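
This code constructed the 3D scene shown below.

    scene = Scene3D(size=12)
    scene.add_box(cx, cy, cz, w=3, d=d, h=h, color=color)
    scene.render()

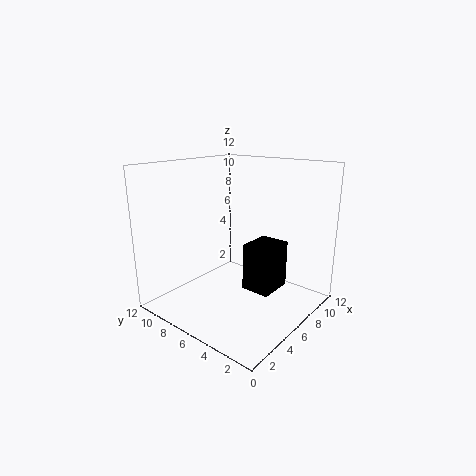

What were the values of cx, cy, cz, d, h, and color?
cx = 6
cy = 3
cz = 1.5
d = 2.5
h = 4
color = 'black'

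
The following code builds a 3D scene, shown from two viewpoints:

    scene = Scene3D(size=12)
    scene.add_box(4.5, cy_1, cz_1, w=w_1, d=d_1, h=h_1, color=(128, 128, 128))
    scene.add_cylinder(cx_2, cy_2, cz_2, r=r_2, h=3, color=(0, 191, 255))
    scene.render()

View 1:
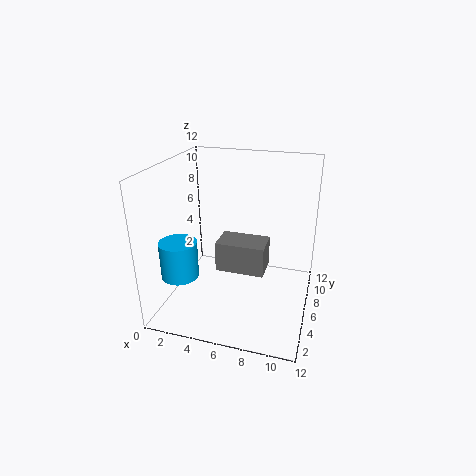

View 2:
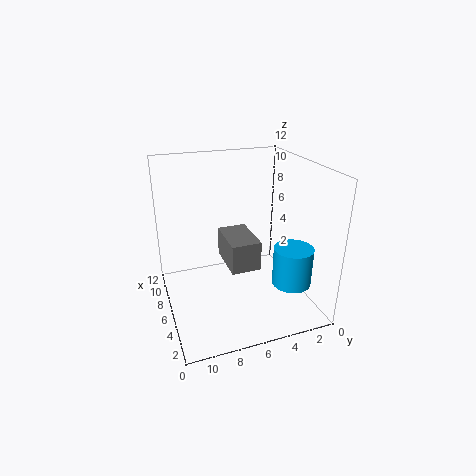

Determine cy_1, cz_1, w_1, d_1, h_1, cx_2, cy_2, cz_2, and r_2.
cy_1 = 4.5, cz_1 = 3.5, w_1 = 4, d_1 = 2.5, h_1 = 2.5, cx_2 = 2, cy_2 = 3, cz_2 = 3.5, r_2 = 1.5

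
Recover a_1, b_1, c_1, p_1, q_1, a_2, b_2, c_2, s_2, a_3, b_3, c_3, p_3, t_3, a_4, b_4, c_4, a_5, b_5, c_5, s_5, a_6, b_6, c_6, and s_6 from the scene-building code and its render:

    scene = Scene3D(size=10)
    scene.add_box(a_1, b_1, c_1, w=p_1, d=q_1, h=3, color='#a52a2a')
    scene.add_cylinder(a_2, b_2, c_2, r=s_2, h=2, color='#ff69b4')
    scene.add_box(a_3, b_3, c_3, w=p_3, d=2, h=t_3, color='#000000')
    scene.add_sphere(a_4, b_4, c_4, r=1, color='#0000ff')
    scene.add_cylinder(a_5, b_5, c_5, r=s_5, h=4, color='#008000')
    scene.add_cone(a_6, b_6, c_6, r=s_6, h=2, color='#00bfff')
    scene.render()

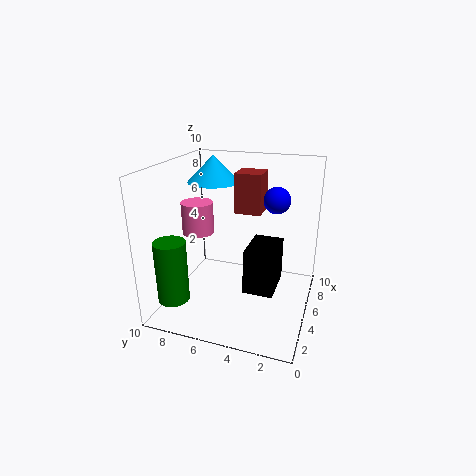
a_1 = 7
b_1 = 4
c_1 = 6
p_1 = 2
q_1 = 2
a_2 = 3
b_2 = 7
c_2 = 6
s_2 = 1
a_3 = 3
b_3 = 2
c_3 = 2
p_3 = 3
t_3 = 3
a_4 = 8
b_4 = 3
c_4 = 7
a_5 = 1
b_5 = 8
c_5 = 2
s_5 = 1
a_6 = 8
b_6 = 8
c_6 = 8
s_6 = 2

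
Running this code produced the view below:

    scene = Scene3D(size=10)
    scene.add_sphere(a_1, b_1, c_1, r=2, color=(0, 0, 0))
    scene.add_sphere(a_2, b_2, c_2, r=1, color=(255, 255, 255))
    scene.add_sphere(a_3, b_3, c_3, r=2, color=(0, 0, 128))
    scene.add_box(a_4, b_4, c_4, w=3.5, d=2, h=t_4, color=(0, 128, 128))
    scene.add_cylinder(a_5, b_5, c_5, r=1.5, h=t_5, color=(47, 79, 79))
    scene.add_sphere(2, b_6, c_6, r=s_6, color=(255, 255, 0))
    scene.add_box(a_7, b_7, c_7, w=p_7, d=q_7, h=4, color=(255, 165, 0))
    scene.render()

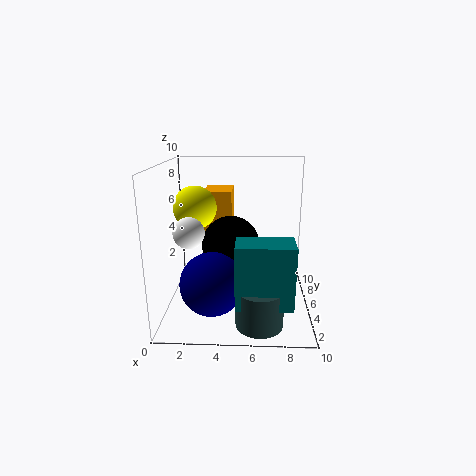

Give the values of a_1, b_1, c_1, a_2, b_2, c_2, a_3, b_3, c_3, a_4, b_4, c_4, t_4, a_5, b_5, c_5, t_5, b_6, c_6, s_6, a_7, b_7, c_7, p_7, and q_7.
a_1 = 4.5
b_1 = 5
c_1 = 4.5
a_2 = 2
b_2 = 3
c_2 = 6
a_3 = 3.5
b_3 = 2
c_3 = 3
a_4 = 5
b_4 = 0.5
c_4 = 2
t_4 = 4
a_5 = 6.5
b_5 = 1.5
c_5 = 0.5
t_5 = 2.5
b_6 = 5.5
c_6 = 7
s_6 = 1.5
a_7 = 2.5
b_7 = 6
c_7 = 4
p_7 = 2
q_7 = 2.5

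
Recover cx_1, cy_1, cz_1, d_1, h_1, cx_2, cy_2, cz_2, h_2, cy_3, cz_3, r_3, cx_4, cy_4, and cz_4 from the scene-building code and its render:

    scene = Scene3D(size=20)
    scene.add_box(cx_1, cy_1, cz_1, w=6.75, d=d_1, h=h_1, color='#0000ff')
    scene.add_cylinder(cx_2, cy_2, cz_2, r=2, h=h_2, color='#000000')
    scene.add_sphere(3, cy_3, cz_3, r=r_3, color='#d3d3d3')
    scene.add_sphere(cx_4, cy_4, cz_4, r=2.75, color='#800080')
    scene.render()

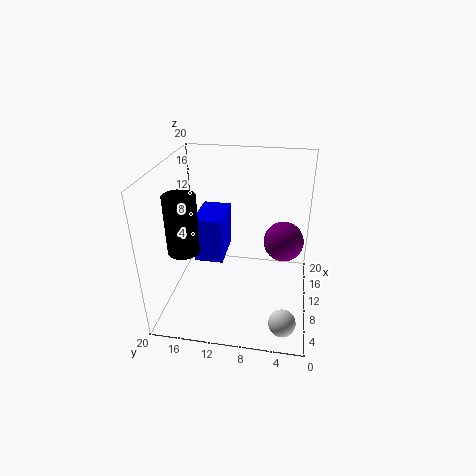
cx_1 = 10.75; cy_1 = 12.5; cz_1 = 5; d_1 = 4.25; h_1 = 6.75; cx_2 = 4.75; cy_2 = 16; cz_2 = 10.5; h_2 = 7.5; cy_3 = 3; cz_3 = 2; r_3 = 1.75; cx_4 = 11; cy_4 = 3.75; cz_4 = 9.5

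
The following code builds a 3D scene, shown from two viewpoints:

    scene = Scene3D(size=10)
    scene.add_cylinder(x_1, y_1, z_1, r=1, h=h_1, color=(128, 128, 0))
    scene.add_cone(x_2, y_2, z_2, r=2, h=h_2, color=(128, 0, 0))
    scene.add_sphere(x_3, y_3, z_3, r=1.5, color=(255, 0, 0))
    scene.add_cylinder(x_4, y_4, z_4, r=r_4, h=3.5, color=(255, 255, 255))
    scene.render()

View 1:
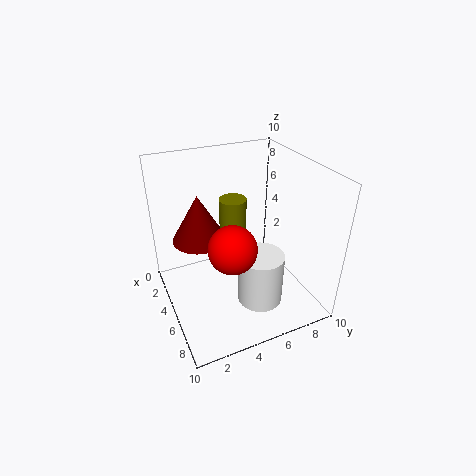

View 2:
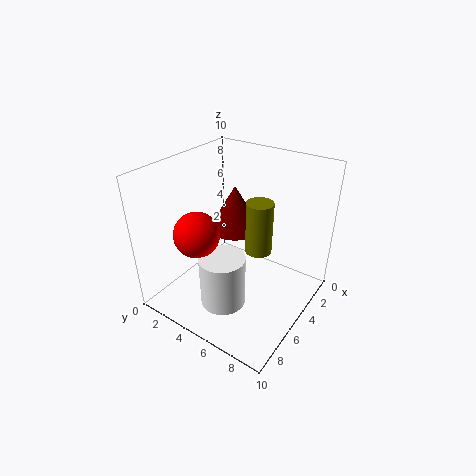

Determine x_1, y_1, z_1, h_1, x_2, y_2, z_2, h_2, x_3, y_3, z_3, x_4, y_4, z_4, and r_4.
x_1 = 3
y_1 = 5.5
z_1 = 3
h_1 = 4
x_2 = 2.5
y_2 = 3
z_2 = 4
h_2 = 3.5
x_3 = 7.5
y_3 = 3.5
z_3 = 6
x_4 = 7.5
y_4 = 5.5
z_4 = 1.5
r_4 = 1.5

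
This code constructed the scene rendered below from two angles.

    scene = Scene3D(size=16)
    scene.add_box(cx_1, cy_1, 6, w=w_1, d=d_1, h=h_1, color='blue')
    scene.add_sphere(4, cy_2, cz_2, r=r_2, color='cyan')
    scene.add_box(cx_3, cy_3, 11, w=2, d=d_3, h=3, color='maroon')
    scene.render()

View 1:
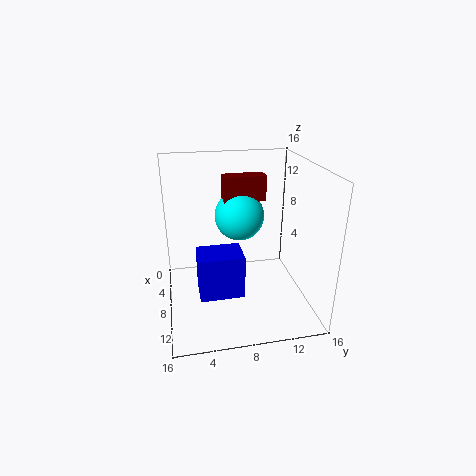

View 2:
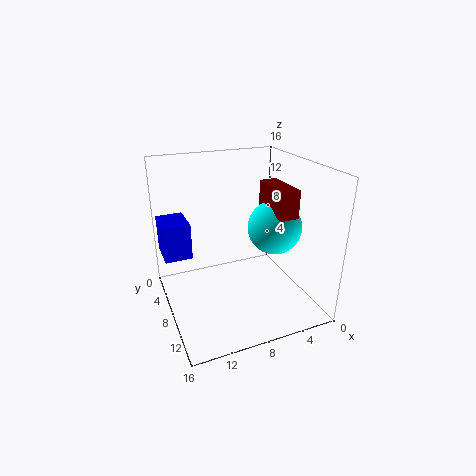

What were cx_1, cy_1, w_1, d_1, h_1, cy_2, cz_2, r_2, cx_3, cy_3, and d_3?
cx_1 = 13
cy_1 = 3
w_1 = 3
d_1 = 4
h_1 = 4
cy_2 = 9
cz_2 = 9
r_2 = 3
cx_3 = 3
cy_3 = 7
d_3 = 5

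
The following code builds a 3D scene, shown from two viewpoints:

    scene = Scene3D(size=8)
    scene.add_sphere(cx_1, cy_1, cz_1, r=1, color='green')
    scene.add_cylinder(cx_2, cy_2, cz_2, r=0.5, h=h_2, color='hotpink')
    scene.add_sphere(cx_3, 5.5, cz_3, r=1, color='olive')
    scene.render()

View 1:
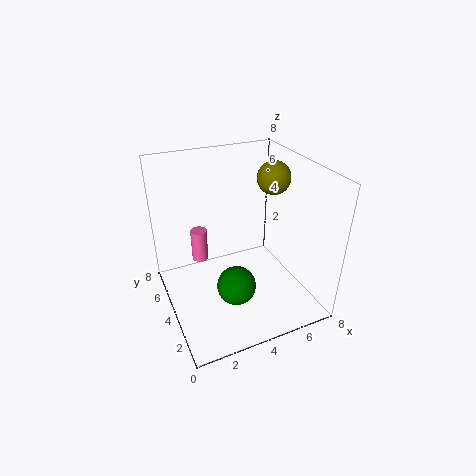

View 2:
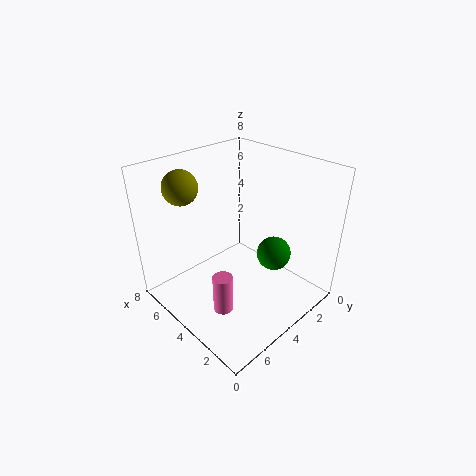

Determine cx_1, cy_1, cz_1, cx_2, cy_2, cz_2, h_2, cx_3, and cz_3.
cx_1 = 3
cy_1 = 2
cz_1 = 2.5
cx_2 = 2.5
cy_2 = 6.5
cz_2 = 1.5
h_2 = 2
cx_3 = 7
cz_3 = 6.5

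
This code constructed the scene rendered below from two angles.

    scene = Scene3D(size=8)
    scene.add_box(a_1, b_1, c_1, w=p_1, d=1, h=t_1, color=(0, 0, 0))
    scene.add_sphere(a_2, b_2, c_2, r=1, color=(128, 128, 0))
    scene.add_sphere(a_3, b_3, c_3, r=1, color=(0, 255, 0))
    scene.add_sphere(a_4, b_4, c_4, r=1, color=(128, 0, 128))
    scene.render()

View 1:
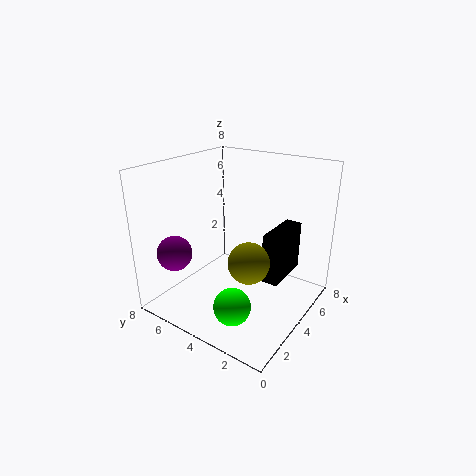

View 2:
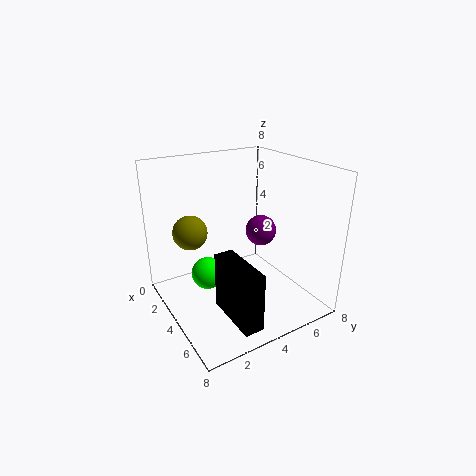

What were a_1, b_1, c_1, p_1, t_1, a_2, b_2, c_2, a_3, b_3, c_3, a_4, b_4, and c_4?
a_1 = 5
b_1 = 2
c_1 = 1
p_1 = 3
t_1 = 3
a_2 = 2
b_2 = 2
c_2 = 4
a_3 = 2
b_3 = 3
c_3 = 1
a_4 = 2
b_4 = 7
c_4 = 3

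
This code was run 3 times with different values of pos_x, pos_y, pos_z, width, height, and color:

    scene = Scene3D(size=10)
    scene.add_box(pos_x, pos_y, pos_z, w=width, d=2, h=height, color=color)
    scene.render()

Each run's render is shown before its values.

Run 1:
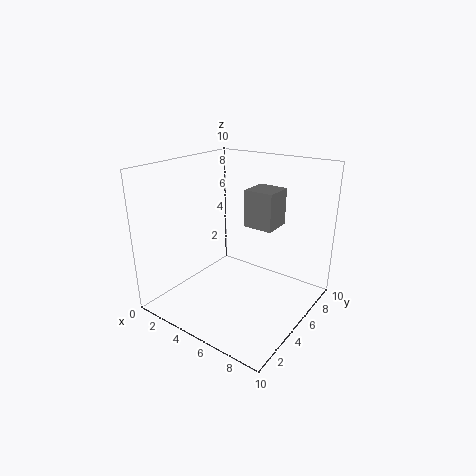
pos_x = 5.5; pos_y = 5; pos_z = 6; width = 2; height = 2.5; color = 'gray'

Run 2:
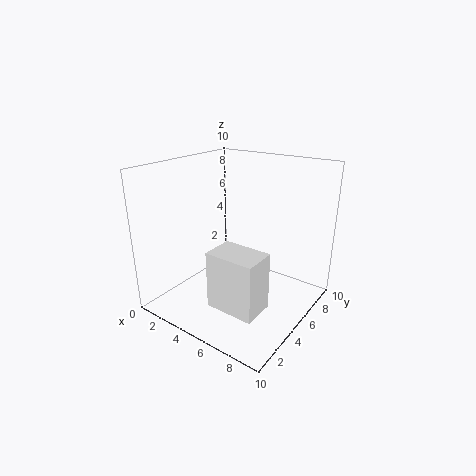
pos_x = 6; pos_y = 0.5; pos_z = 2.5; width = 3; height = 3.5; color = 'white'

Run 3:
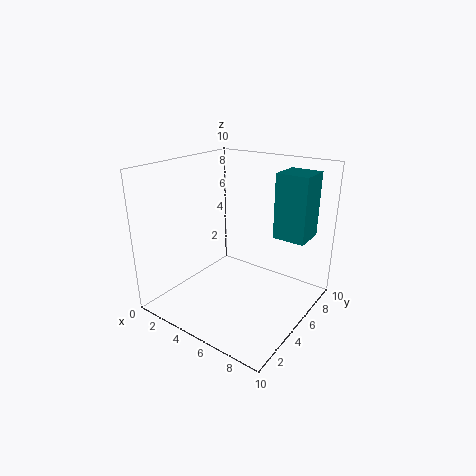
pos_x = 8; pos_y = 4.5; pos_z = 6; width = 2; height = 4; color = 'teal'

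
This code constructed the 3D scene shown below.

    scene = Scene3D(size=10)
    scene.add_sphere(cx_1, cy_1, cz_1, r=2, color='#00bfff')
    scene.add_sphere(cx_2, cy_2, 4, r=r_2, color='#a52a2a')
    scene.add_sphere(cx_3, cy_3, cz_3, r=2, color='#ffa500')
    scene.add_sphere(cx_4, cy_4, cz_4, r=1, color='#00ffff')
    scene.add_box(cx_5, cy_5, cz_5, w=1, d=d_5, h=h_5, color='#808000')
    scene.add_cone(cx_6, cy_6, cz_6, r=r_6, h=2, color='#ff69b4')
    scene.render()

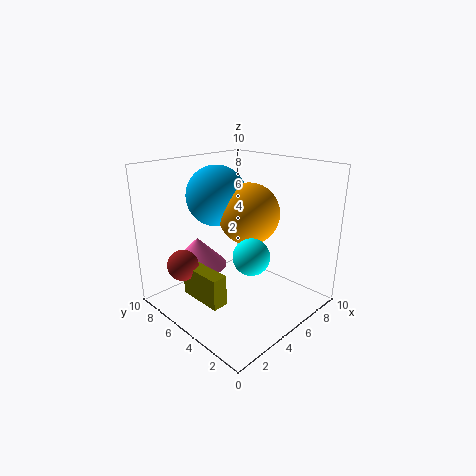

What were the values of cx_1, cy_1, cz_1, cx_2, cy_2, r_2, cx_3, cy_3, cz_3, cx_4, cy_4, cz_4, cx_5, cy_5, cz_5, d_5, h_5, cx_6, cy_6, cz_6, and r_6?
cx_1 = 4
cy_1 = 6
cz_1 = 8
cx_2 = 1
cy_2 = 6
r_2 = 1
cx_3 = 5
cy_3 = 4
cz_3 = 7
cx_4 = 2
cy_4 = 1
cz_4 = 6
cx_5 = 1
cy_5 = 3
cz_5 = 2
d_5 = 3
h_5 = 2
cx_6 = 3
cy_6 = 7
cz_6 = 3
r_6 = 2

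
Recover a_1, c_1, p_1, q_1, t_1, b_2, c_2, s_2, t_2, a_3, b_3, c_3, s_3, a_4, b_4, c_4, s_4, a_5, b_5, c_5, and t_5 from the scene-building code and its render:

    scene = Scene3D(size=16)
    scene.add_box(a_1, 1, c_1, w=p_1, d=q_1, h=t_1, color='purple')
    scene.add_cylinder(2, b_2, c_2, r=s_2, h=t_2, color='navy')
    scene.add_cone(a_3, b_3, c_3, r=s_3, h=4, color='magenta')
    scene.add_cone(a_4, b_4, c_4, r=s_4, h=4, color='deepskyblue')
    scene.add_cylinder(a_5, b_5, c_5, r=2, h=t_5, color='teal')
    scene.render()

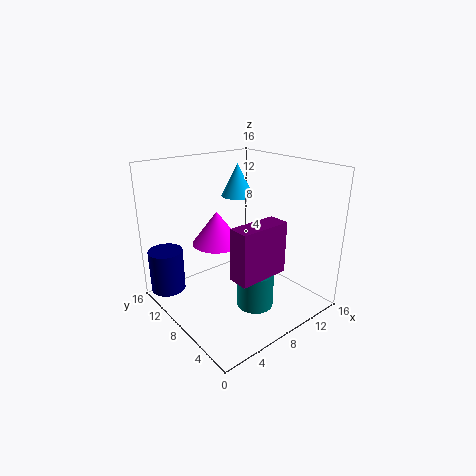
a_1 = 3, c_1 = 7, p_1 = 5, q_1 = 2, t_1 = 5, b_2 = 14, c_2 = 1, s_2 = 2, t_2 = 5, a_3 = 8, b_3 = 12, c_3 = 6, s_3 = 3, a_4 = 12, b_4 = 13, c_4 = 11, s_4 = 2, a_5 = 8, b_5 = 5, c_5 = 1, t_5 = 4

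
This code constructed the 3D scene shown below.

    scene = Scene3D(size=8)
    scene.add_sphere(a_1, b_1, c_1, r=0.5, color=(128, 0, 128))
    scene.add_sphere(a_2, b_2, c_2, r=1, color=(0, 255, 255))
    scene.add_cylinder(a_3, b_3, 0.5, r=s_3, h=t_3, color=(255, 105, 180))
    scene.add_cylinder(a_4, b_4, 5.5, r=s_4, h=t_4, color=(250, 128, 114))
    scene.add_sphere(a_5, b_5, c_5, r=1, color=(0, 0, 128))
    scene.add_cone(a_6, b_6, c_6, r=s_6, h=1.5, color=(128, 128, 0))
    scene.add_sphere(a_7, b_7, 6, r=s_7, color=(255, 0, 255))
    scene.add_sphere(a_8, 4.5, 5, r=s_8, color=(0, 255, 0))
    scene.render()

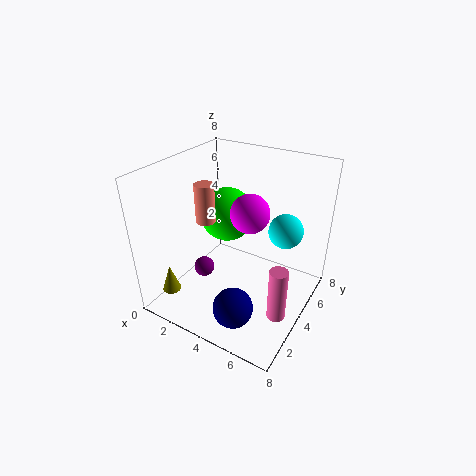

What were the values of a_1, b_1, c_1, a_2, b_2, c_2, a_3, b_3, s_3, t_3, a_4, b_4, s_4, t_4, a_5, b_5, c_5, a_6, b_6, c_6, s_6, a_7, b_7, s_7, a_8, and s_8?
a_1 = 3.5; b_1 = 1.5; c_1 = 3.5; a_2 = 6; b_2 = 6; c_2 = 4; a_3 = 7; b_3 = 3; s_3 = 0.5; t_3 = 3; a_4 = 3; b_4 = 2.5; s_4 = 0.5; t_4 = 2; a_5 = 5.5; b_5 = 1; c_5 = 2; a_6 = 1.5; b_6 = 1; c_6 = 1.5; s_6 = 0.5; a_7 = 5; b_7 = 3.5; s_7 = 1; a_8 = 3; s_8 = 1.5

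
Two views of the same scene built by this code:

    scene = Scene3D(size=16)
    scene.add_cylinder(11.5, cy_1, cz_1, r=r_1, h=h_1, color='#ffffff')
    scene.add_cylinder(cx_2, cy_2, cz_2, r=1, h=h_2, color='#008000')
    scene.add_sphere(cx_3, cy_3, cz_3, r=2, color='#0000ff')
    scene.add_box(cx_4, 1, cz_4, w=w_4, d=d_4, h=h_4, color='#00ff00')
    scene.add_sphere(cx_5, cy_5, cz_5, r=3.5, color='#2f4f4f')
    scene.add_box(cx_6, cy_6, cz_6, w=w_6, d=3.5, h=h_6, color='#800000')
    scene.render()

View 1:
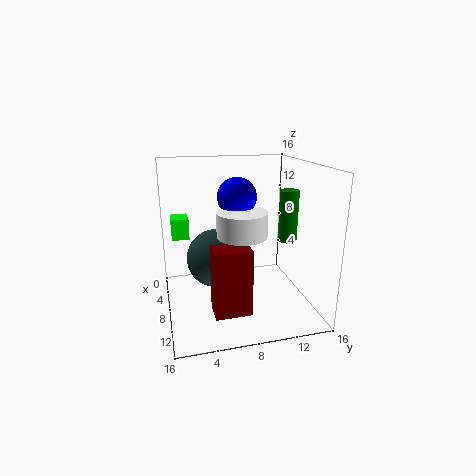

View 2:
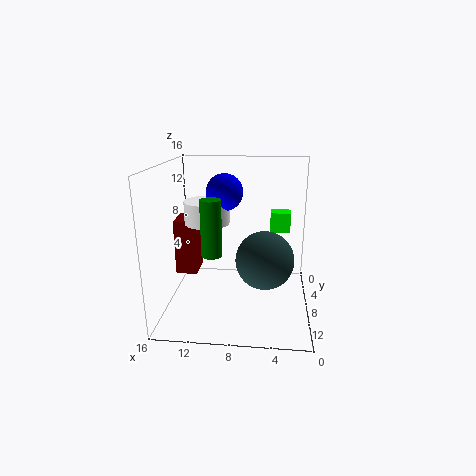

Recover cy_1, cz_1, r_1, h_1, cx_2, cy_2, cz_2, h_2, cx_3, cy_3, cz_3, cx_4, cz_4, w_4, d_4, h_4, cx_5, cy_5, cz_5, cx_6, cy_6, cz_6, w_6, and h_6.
cy_1 = 7.5
cz_1 = 9.5
r_1 = 2.5
h_1 = 2.5
cx_2 = 10
cy_2 = 13
cz_2 = 8
h_2 = 5.5
cx_3 = 9.5
cy_3 = 7.5
cz_3 = 13
cx_4 = 2
cz_4 = 7
w_4 = 2.5
d_4 = 2
h_4 = 2.5
cx_5 = 5
cy_5 = 6
cz_5 = 4.5
cx_6 = 13
cy_6 = 4
cz_6 = 3
w_6 = 2.5
h_6 = 6.5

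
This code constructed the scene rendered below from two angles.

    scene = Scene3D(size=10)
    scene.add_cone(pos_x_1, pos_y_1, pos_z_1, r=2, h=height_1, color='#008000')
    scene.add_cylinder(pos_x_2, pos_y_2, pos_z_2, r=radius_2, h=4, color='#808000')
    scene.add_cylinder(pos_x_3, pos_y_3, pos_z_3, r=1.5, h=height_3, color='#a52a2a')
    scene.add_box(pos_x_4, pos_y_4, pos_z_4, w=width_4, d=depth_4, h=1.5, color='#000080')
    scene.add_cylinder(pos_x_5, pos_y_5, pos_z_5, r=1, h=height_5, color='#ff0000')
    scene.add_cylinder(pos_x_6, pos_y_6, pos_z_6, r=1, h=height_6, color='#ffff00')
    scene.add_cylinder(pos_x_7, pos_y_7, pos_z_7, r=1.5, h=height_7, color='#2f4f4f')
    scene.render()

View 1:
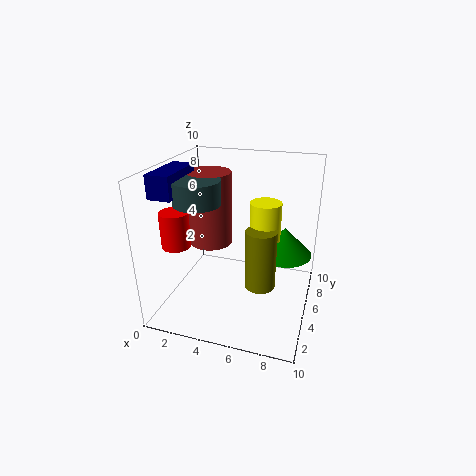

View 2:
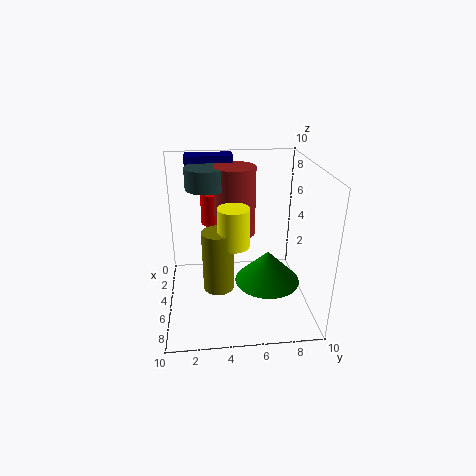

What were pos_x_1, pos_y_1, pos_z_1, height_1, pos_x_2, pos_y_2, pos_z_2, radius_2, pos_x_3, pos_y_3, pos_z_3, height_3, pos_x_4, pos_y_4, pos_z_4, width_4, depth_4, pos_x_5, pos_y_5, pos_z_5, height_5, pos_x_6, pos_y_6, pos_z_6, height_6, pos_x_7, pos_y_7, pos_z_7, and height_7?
pos_x_1 = 8
pos_y_1 = 6.5
pos_z_1 = 3.5
height_1 = 2
pos_x_2 = 7
pos_y_2 = 3.5
pos_z_2 = 2.5
radius_2 = 1
pos_x_3 = 3
pos_y_3 = 5
pos_z_3 = 4.5
height_3 = 5
pos_x_4 = 0.5
pos_y_4 = 1.5
pos_z_4 = 8.5
width_4 = 1.5
depth_4 = 3.5
pos_x_5 = 1
pos_y_5 = 3.5
pos_z_5 = 4.5
height_5 = 2.5
pos_x_6 = 7
pos_y_6 = 4.5
pos_z_6 = 5.5
height_6 = 2.5
pos_x_7 = 3
pos_y_7 = 3
pos_z_7 = 8
height_7 = 1.5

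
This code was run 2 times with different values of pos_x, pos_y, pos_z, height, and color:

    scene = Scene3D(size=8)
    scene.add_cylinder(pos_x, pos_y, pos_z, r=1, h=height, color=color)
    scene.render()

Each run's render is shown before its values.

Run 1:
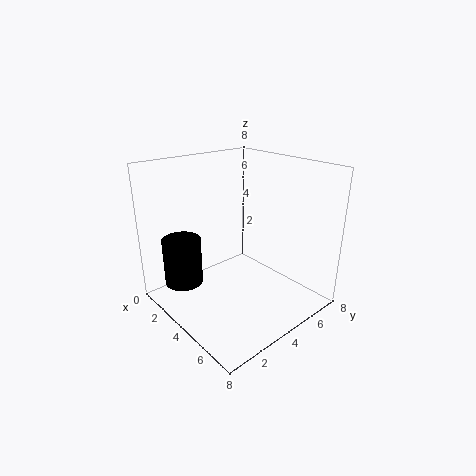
pos_x = 3
pos_y = 1
pos_z = 2
height = 2.5
color = 'black'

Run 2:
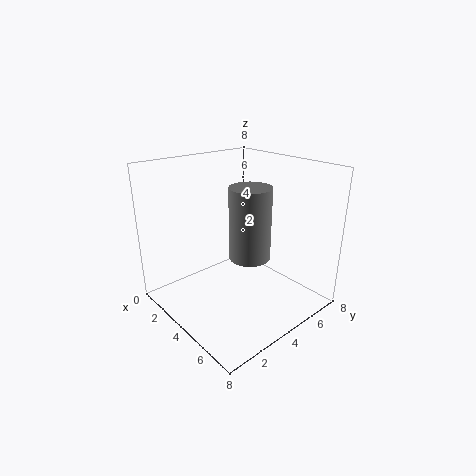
pos_x = 6
pos_y = 3
pos_z = 4
height = 3.5
color = 'gray'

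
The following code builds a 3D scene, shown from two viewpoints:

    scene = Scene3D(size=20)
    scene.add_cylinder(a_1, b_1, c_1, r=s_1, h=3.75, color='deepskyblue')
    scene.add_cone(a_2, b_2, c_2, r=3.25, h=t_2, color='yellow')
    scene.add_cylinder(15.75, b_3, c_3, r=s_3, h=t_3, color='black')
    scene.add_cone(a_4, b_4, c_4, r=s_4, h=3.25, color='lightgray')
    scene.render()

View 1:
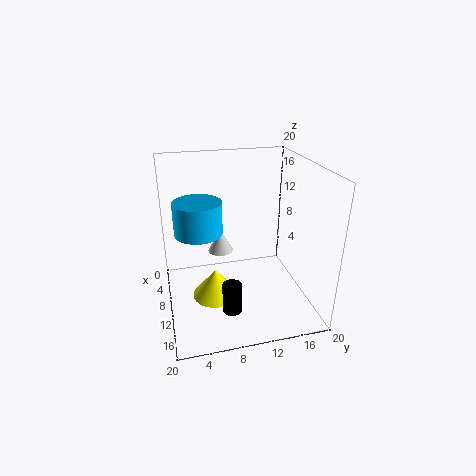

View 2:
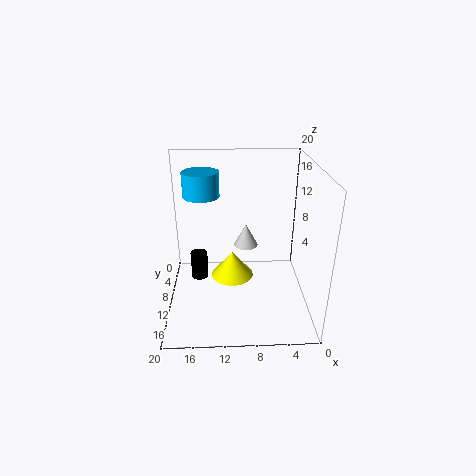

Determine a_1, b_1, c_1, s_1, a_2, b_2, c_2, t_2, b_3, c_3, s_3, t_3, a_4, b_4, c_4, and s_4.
a_1 = 15.25, b_1 = 4, c_1 = 14, s_1 = 2.75, a_2 = 10.75, b_2 = 6.5, c_2 = 1.75, t_2 = 4, b_3 = 7.75, c_3 = 2.5, s_3 = 1.25, t_3 = 4, a_4 = 8.75, b_4 = 7.75, c_4 = 7.75, s_4 = 1.75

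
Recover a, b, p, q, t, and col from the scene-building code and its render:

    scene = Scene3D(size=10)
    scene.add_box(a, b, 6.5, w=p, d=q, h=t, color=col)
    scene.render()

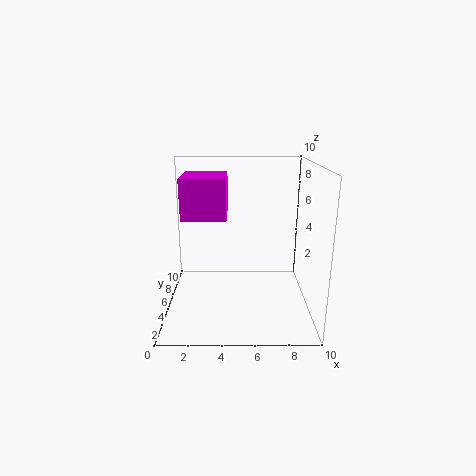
a = 1.25
b = 4
p = 3
q = 3.5
t = 2.75
col = 'magenta'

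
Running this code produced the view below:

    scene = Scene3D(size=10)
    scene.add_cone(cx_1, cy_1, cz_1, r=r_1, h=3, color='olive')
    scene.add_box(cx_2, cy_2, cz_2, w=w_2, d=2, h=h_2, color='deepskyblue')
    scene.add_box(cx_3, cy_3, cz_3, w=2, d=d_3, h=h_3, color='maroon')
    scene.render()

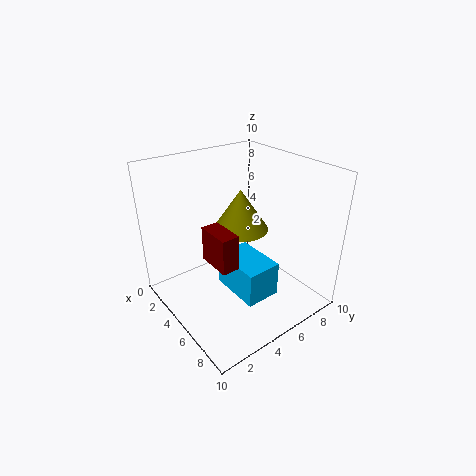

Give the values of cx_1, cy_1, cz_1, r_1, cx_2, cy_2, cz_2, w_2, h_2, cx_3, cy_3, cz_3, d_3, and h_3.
cx_1 = 4, cy_1 = 6, cz_1 = 5, r_1 = 2, cx_2 = 7, cy_2 = 2, cz_2 = 4, w_2 = 3, h_2 = 2, cx_3 = 7, cy_3 = 1, cz_3 = 6, d_3 = 1, h_3 = 2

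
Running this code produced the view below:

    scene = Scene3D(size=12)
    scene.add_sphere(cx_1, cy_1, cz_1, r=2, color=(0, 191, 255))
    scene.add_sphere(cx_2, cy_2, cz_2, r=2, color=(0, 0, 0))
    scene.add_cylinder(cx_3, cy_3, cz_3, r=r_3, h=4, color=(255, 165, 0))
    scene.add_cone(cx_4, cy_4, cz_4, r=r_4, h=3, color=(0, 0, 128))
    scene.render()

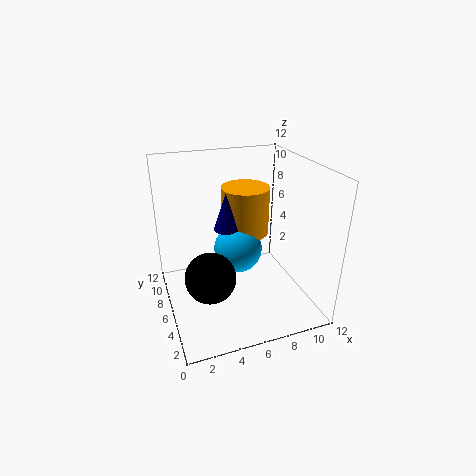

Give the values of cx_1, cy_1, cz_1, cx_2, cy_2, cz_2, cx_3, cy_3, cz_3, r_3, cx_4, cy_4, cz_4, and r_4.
cx_1 = 6; cy_1 = 6; cz_1 = 5; cx_2 = 3; cy_2 = 4; cz_2 = 4; cx_3 = 7; cy_3 = 7; cz_3 = 6; r_3 = 2; cx_4 = 5; cy_4 = 6; cz_4 = 7; r_4 = 1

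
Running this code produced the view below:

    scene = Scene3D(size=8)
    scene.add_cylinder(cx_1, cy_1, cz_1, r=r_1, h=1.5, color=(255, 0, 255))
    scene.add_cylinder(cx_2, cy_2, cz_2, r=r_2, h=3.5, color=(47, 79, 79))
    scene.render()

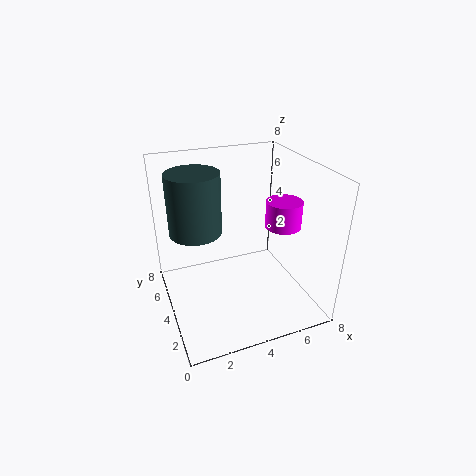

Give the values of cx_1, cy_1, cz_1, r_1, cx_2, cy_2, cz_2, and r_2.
cx_1 = 6.5
cy_1 = 3.5
cz_1 = 4.5
r_1 = 1
cx_2 = 2
cy_2 = 5.5
cz_2 = 4
r_2 = 1.5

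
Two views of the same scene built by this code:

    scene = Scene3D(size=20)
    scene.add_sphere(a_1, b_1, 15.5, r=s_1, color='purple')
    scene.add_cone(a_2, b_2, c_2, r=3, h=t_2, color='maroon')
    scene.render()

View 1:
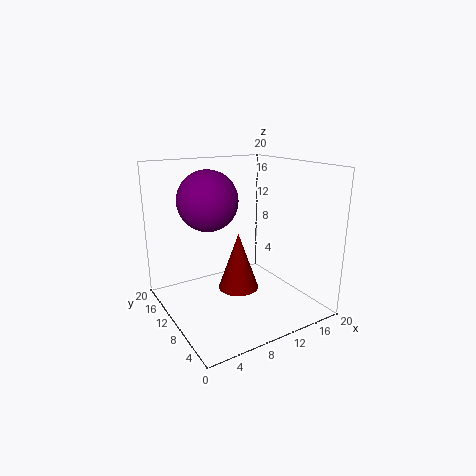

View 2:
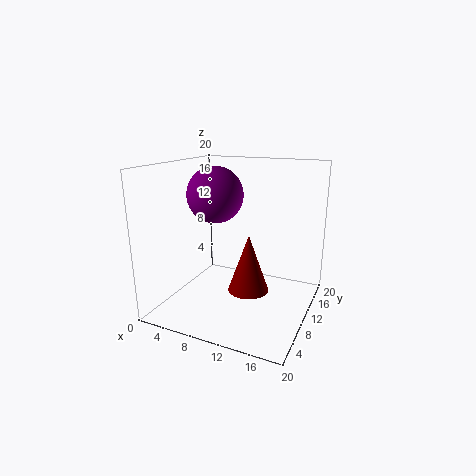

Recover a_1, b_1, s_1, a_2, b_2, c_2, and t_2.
a_1 = 6; b_1 = 11; s_1 = 4; a_2 = 11; b_2 = 11.5; c_2 = 1.5; t_2 = 8.5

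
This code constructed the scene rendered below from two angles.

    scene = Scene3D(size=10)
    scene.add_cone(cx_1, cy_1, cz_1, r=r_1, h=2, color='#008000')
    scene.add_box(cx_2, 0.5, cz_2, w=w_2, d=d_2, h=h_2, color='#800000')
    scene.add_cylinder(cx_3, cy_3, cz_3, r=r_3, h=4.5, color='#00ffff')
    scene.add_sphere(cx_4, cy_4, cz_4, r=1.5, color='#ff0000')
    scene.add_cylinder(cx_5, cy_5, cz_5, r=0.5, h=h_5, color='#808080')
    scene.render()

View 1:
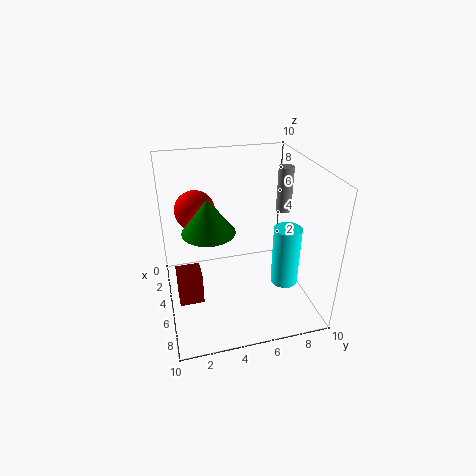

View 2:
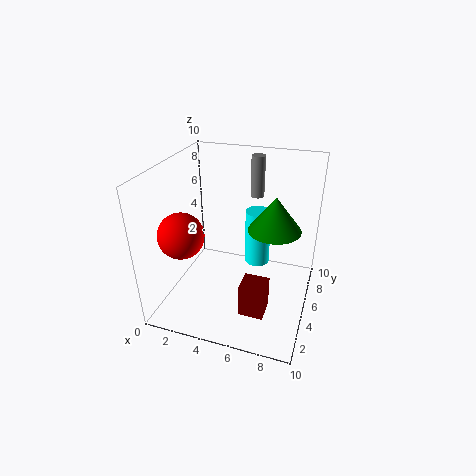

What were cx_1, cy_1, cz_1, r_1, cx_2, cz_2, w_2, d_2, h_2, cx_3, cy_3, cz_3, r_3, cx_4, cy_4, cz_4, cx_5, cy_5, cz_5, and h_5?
cx_1 = 8
cy_1 = 2.5
cz_1 = 7.5
r_1 = 1.5
cx_2 = 6.5
cz_2 = 2.5
w_2 = 1.5
d_2 = 1.5
h_2 = 2
cx_3 = 5.5
cy_3 = 8.5
cz_3 = 1
r_3 = 1
cx_4 = 2
cy_4 = 2.5
cz_4 = 6
cx_5 = 5.5
cy_5 = 8
cz_5 = 7
h_5 = 3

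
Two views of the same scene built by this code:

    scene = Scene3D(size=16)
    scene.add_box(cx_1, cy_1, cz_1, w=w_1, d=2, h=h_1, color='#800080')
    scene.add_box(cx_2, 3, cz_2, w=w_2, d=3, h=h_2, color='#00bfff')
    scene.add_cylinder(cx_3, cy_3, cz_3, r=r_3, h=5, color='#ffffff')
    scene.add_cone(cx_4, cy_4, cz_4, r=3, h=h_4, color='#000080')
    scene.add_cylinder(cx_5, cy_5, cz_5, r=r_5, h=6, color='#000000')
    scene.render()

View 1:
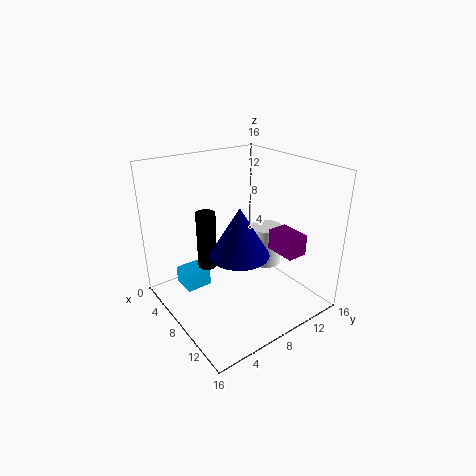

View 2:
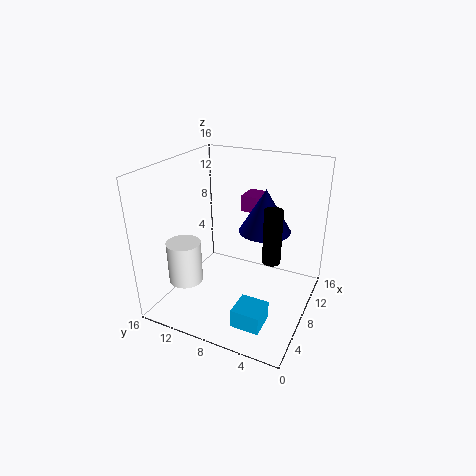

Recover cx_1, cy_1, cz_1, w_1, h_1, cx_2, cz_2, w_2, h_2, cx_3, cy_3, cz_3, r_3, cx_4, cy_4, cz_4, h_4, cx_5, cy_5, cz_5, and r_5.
cx_1 = 13; cy_1 = 8; cz_1 = 9; w_1 = 3; h_1 = 2; cx_2 = 2; cz_2 = 1; w_2 = 3; h_2 = 2; cx_3 = 6; cy_3 = 14; cz_3 = 2; r_3 = 2; cx_4 = 11; cy_4 = 6; cz_4 = 8; h_4 = 5; cx_5 = 8; cy_5 = 4; cz_5 = 6; r_5 = 1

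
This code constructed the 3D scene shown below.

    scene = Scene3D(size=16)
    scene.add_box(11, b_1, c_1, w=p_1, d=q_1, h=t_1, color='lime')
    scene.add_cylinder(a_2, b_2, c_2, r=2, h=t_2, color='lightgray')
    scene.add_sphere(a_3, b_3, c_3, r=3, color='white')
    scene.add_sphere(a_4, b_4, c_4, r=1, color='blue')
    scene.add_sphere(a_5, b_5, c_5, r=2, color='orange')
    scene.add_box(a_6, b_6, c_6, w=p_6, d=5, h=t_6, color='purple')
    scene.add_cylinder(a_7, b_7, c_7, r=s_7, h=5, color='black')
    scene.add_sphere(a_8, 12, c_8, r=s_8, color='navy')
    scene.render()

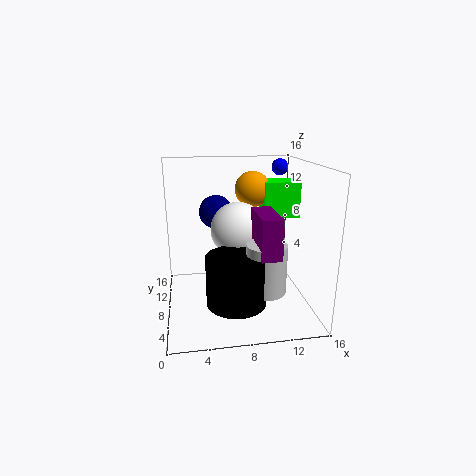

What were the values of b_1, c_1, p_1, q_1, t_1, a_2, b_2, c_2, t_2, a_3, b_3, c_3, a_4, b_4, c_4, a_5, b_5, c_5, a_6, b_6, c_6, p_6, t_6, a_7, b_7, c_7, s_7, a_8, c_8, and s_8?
b_1 = 8; c_1 = 10; p_1 = 4; q_1 = 3; t_1 = 4; a_2 = 10; b_2 = 3; c_2 = 4; t_2 = 5; a_3 = 8; b_3 = 8; c_3 = 9; a_4 = 14; b_4 = 13; c_4 = 15; a_5 = 10; b_5 = 10; c_5 = 13; a_6 = 9; b_6 = 1; c_6 = 8; p_6 = 2; t_6 = 4; a_7 = 7; b_7 = 3; c_7 = 3; s_7 = 3; a_8 = 6; c_8 = 10; s_8 = 2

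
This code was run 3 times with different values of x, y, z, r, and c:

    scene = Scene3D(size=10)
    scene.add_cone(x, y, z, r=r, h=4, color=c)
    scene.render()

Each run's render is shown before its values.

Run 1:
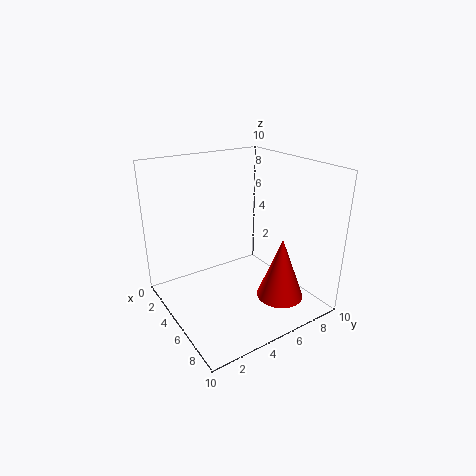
x = 8.5
y = 6
z = 2
r = 1.5
c = 'red'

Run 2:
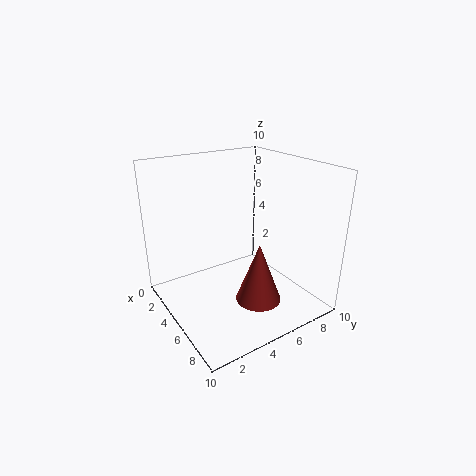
x = 7.5
y = 5
z = 1.5
r = 1.5
c = 'brown'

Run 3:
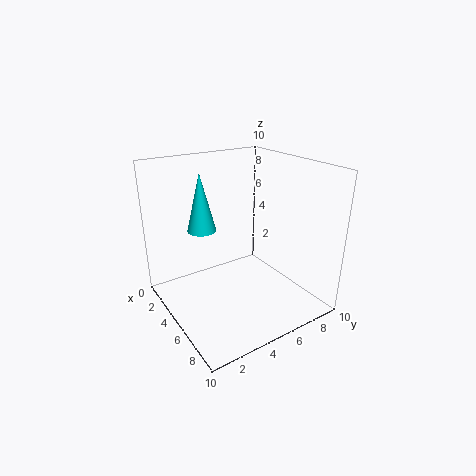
x = 3.5
y = 3
z = 5.5
r = 1
c = 'cyan'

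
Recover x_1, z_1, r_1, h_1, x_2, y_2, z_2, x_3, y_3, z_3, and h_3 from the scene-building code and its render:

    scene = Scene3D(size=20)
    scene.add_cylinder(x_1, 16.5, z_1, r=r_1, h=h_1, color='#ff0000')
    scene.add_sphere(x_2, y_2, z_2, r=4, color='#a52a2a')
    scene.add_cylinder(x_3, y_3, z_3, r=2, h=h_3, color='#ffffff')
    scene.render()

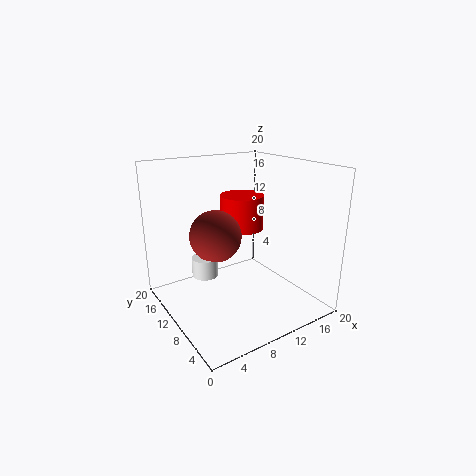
x_1 = 15
z_1 = 8.5
r_1 = 3.5
h_1 = 5.5
x_2 = 9.5
y_2 = 15.5
z_2 = 8.5
x_3 = 7.5
y_3 = 15.5
z_3 = 2.5
h_3 = 3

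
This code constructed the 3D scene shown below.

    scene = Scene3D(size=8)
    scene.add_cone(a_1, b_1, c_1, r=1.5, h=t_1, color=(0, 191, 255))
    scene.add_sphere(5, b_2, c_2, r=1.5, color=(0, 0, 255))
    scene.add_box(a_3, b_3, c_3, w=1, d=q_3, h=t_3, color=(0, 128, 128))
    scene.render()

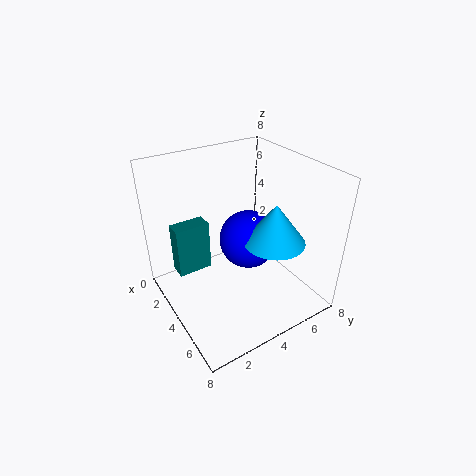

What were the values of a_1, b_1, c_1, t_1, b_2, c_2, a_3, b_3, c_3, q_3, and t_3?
a_1 = 6.5
b_1 = 4.5
c_1 = 5
t_1 = 2
b_2 = 4
c_2 = 4.5
a_3 = 1.5
b_3 = 1
c_3 = 1.5
q_3 = 2
t_3 = 3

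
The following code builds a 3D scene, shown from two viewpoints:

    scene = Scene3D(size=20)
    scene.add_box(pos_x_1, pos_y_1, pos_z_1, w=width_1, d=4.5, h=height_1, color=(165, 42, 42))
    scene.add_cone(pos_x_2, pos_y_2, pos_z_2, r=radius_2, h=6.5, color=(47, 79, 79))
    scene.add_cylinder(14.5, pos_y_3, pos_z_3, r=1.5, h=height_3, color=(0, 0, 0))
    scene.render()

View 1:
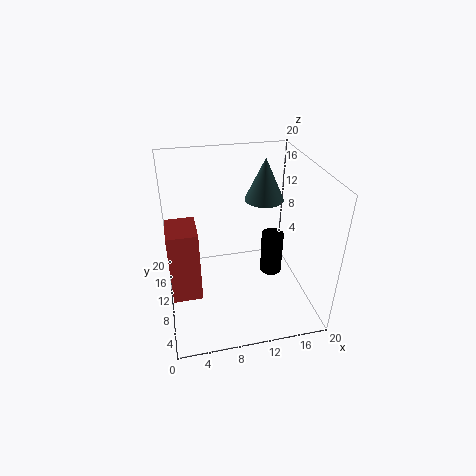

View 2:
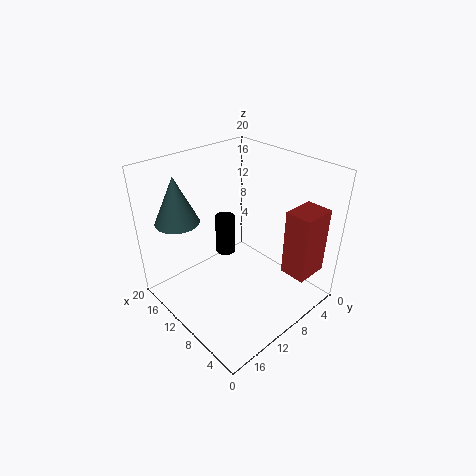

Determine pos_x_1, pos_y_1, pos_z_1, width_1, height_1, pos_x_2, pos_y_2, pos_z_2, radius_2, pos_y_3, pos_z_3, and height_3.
pos_x_1 = 0.5, pos_y_1 = 3, pos_z_1 = 6.5, width_1 = 3.5, height_1 = 9, pos_x_2 = 15.5, pos_y_2 = 16, pos_z_2 = 12.5, radius_2 = 3, pos_y_3 = 8.5, pos_z_3 = 5, height_3 = 6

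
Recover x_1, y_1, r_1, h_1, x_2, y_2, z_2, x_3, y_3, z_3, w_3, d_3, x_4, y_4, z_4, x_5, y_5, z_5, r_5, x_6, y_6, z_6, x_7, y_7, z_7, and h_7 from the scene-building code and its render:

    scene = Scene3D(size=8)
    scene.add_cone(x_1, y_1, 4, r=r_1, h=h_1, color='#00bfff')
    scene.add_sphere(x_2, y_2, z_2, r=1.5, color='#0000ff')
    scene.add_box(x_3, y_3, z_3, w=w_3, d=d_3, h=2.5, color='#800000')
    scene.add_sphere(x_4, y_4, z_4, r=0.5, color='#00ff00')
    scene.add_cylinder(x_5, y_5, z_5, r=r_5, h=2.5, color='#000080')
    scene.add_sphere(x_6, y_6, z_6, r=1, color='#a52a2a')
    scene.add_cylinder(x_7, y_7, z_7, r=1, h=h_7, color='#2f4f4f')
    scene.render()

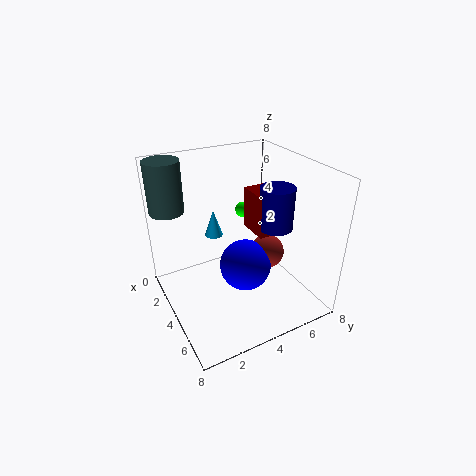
x_1 = 3
y_1 = 3
r_1 = 0.5
h_1 = 1.5
x_2 = 4
y_2 = 4.5
z_2 = 2
x_3 = 2
y_3 = 5.5
z_3 = 3.5
w_3 = 2
d_3 = 2
x_4 = 1
y_4 = 6
z_4 = 4
x_5 = 4
y_5 = 6.5
z_5 = 4
r_5 = 1
x_6 = 4
y_6 = 6
z_6 = 2.5
x_7 = 1
y_7 = 1
z_7 = 5
h_7 = 3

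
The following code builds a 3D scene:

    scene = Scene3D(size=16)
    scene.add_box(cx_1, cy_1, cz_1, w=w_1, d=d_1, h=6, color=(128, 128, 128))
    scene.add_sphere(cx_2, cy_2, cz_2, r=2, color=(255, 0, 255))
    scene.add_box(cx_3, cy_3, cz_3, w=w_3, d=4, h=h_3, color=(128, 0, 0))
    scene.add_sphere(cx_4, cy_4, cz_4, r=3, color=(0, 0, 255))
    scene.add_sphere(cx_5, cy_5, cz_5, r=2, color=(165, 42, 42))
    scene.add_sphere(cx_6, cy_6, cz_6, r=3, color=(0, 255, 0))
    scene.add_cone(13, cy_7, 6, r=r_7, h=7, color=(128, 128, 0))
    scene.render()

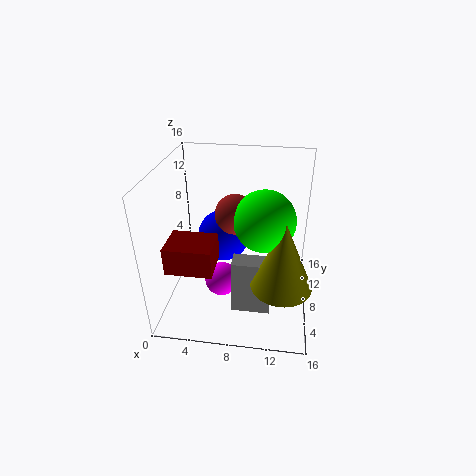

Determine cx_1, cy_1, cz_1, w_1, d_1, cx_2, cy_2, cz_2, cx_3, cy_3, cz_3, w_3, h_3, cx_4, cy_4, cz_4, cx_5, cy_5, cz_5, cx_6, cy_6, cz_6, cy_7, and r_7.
cx_1 = 8
cy_1 = 3
cz_1 = 2
w_1 = 4
d_1 = 2
cx_2 = 6
cy_2 = 8
cz_2 = 2
cx_3 = 1
cy_3 = 3
cz_3 = 6
w_3 = 5
h_3 = 3
cx_4 = 6
cy_4 = 10
cz_4 = 7
cx_5 = 8
cy_5 = 6
cz_5 = 12
cx_6 = 11
cy_6 = 5
cz_6 = 12
cy_7 = 3
r_7 = 3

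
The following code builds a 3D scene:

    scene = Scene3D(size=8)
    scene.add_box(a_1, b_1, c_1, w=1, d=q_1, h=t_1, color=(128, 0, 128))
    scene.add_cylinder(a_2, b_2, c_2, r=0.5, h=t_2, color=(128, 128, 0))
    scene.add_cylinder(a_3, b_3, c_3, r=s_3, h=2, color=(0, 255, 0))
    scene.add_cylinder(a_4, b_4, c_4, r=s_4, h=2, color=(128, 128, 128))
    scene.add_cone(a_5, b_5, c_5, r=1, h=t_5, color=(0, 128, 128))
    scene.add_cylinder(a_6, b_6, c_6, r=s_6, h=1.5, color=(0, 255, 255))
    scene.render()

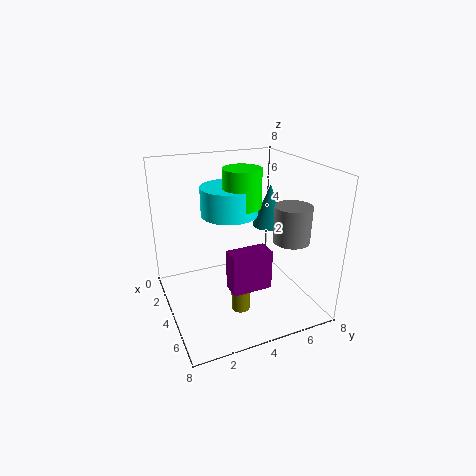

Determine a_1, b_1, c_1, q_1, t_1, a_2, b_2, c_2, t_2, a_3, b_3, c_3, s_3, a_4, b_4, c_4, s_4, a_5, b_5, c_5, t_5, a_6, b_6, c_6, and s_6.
a_1 = 6
b_1 = 2.5
c_1 = 2.5
q_1 = 2
t_1 = 2
a_2 = 5.5
b_2 = 3.5
c_2 = 0.5
t_2 = 1.5
a_3 = 4.5
b_3 = 4
c_3 = 6
s_3 = 1
a_4 = 5.5
b_4 = 6.5
c_4 = 4
s_4 = 1
a_5 = 3
b_5 = 6.5
c_5 = 4
t_5 = 2.5
a_6 = 4
b_6 = 3.5
c_6 = 5.5
s_6 = 1.5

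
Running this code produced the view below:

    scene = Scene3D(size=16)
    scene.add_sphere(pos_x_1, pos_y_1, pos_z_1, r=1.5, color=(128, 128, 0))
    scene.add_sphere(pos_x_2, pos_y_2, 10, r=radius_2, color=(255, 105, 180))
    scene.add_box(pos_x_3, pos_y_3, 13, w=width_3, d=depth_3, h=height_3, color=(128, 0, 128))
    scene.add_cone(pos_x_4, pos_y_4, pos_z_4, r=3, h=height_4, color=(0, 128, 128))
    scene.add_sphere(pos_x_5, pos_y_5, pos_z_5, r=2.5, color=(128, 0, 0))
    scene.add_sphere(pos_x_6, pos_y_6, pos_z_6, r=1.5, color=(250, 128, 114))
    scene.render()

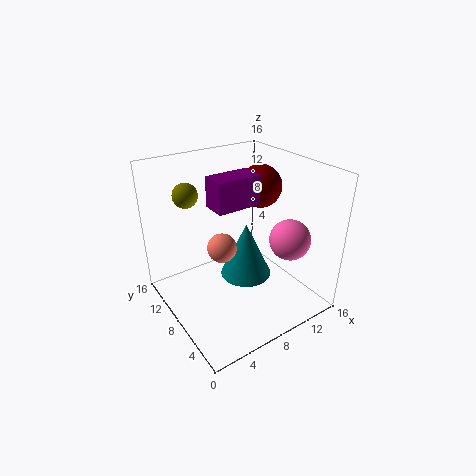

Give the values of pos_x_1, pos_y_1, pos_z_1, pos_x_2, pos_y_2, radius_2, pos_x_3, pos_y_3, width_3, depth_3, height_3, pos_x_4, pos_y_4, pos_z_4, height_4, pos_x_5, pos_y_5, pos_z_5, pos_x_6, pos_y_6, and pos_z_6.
pos_x_1 = 5
pos_y_1 = 14.5
pos_z_1 = 11.5
pos_x_2 = 10
pos_y_2 = 2
radius_2 = 2
pos_x_3 = 4
pos_y_3 = 5
width_3 = 4.5
depth_3 = 2.5
height_3 = 3
pos_x_4 = 9.5
pos_y_4 = 8.5
pos_z_4 = 2.5
height_4 = 6.5
pos_x_5 = 12.5
pos_y_5 = 10
pos_z_5 = 12.5
pos_x_6 = 5
pos_y_6 = 6.5
pos_z_6 = 8.5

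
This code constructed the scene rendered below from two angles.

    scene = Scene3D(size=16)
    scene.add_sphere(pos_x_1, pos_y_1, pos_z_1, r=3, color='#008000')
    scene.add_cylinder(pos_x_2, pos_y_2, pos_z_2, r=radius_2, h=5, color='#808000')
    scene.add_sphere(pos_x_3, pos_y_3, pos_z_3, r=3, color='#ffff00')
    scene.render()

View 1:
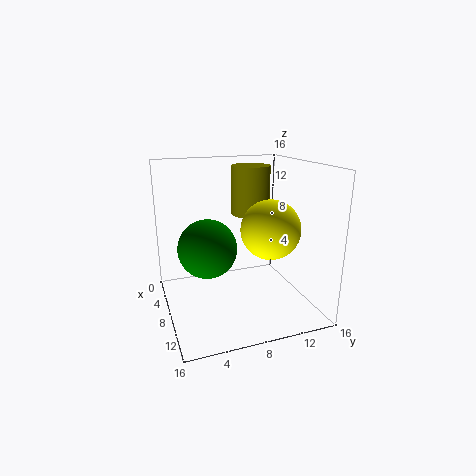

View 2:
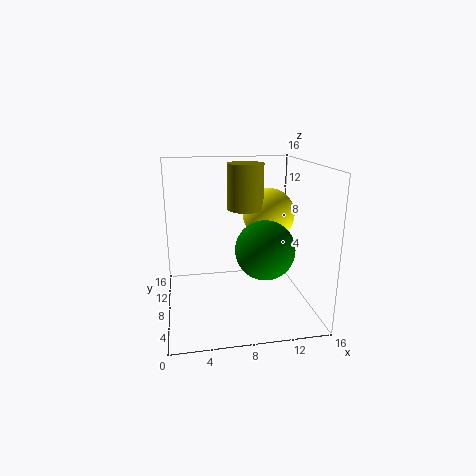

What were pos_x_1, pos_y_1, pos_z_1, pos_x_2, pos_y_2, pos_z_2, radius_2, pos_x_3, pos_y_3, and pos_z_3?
pos_x_1 = 10
pos_y_1 = 4
pos_z_1 = 8
pos_x_2 = 9
pos_y_2 = 9
pos_z_2 = 11
radius_2 = 2
pos_x_3 = 12
pos_y_3 = 10
pos_z_3 = 10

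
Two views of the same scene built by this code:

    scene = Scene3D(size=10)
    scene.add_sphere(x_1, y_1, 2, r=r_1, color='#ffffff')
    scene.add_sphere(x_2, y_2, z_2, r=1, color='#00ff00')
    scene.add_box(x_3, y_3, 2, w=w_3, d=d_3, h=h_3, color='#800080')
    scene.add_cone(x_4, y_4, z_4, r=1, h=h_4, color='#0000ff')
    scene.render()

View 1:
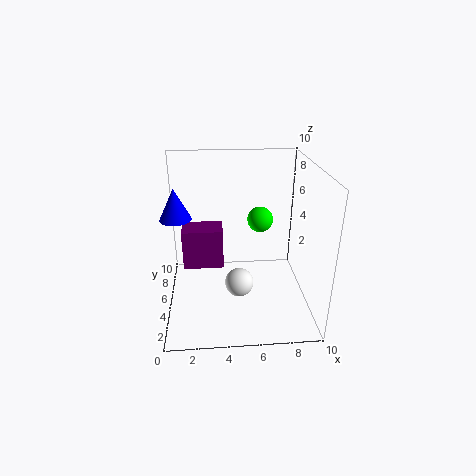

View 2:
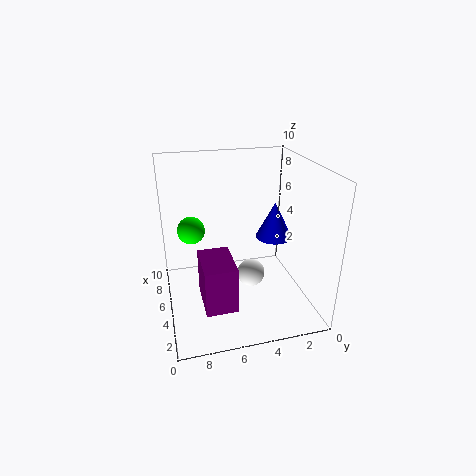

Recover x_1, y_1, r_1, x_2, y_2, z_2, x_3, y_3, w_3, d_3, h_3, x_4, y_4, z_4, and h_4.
x_1 = 5
y_1 = 4
r_1 = 1
x_2 = 7
y_2 = 8
z_2 = 5
x_3 = 1
y_3 = 6
w_3 = 3
d_3 = 2
h_3 = 3
x_4 = 1
y_4 = 4
z_4 = 7
h_4 = 2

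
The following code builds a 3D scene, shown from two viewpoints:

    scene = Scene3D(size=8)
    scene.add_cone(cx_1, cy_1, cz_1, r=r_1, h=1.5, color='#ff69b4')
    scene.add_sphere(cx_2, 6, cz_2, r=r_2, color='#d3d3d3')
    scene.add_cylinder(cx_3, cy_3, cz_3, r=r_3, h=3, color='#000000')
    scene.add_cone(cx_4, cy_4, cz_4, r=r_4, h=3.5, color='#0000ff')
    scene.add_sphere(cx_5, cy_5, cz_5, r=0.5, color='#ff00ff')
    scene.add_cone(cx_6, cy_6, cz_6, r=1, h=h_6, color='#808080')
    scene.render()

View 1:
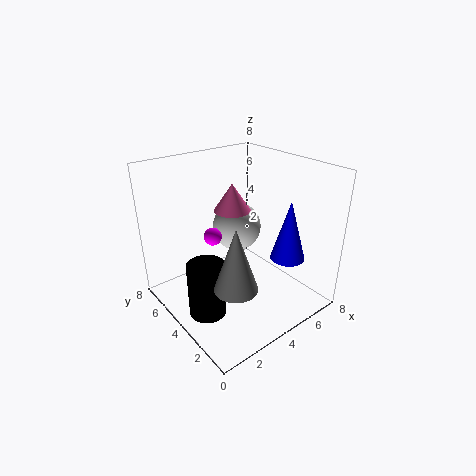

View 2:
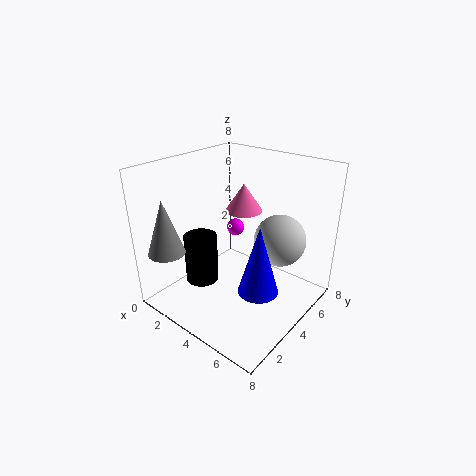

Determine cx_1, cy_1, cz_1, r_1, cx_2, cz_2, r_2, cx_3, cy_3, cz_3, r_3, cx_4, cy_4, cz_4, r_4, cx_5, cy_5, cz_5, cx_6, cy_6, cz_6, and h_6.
cx_1 = 4
cy_1 = 4.5
cz_1 = 5.5
r_1 = 1
cx_2 = 5.5
cz_2 = 3.5
r_2 = 1.5
cx_3 = 1.5
cy_3 = 3.5
cz_3 = 0.5
r_3 = 1
cx_4 = 6.5
cy_4 = 2.5
cz_4 = 2.5
r_4 = 1
cx_5 = 3
cy_5 = 5
cz_5 = 4
cx_6 = 1.5
cy_6 = 1
cz_6 = 3.5
h_6 = 3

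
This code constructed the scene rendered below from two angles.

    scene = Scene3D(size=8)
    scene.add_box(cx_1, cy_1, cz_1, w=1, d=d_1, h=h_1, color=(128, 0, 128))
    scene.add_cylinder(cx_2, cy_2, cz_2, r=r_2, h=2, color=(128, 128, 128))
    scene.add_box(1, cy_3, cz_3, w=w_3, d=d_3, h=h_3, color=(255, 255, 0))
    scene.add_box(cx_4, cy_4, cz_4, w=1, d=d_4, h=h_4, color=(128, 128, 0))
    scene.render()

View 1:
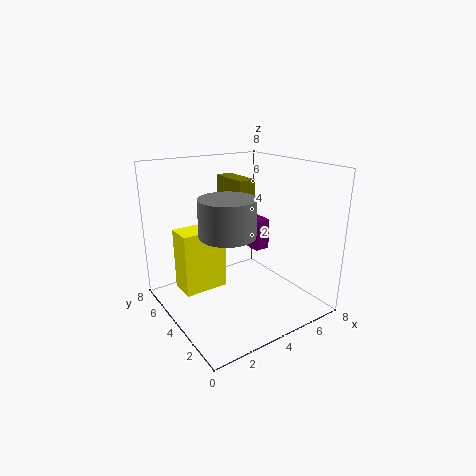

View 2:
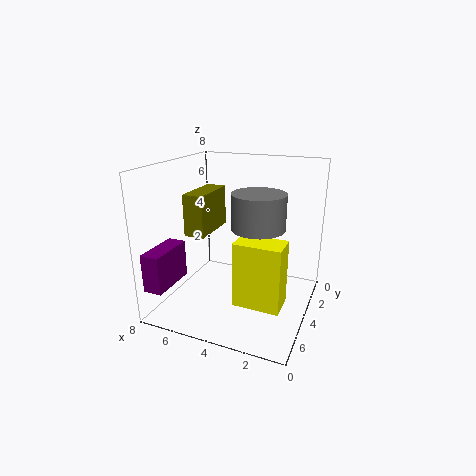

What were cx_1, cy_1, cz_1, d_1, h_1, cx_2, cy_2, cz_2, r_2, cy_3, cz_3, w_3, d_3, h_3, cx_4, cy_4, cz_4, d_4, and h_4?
cx_1 = 6.5, cy_1 = 5.5, cz_1 = 2, d_1 = 2.5, h_1 = 2, cx_2 = 3, cy_2 = 3.5, cz_2 = 4.5, r_2 = 1.5, cy_3 = 4.5, cz_3 = 1, w_3 = 2.5, d_3 = 1.5, h_3 = 3.5, cx_4 = 4.5, cy_4 = 4.5, cz_4 = 5, d_4 = 2.5, h_4 = 2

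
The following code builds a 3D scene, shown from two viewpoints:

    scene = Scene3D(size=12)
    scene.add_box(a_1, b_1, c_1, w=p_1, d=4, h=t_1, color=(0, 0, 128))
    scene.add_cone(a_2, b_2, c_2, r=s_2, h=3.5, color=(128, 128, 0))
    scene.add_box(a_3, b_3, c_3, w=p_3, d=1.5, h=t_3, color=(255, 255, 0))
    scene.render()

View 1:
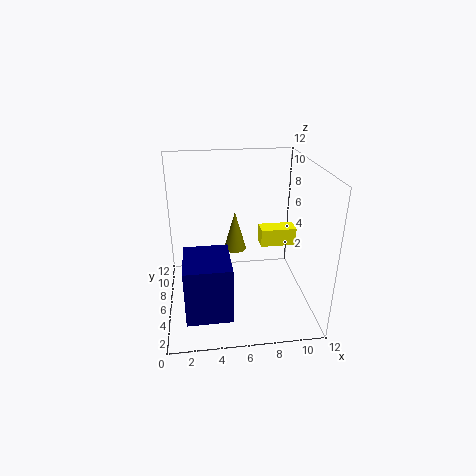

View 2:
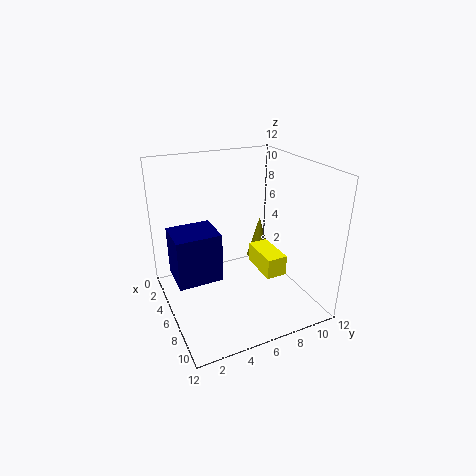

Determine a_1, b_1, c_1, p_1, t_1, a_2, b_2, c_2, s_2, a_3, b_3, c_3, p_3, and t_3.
a_1 = 1.5
b_1 = 1
c_1 = 1.5
p_1 = 3.5
t_1 = 4.5
a_2 = 6
b_2 = 8
c_2 = 4
s_2 = 1
a_3 = 8
b_3 = 6
c_3 = 5
p_3 = 3
t_3 = 1.5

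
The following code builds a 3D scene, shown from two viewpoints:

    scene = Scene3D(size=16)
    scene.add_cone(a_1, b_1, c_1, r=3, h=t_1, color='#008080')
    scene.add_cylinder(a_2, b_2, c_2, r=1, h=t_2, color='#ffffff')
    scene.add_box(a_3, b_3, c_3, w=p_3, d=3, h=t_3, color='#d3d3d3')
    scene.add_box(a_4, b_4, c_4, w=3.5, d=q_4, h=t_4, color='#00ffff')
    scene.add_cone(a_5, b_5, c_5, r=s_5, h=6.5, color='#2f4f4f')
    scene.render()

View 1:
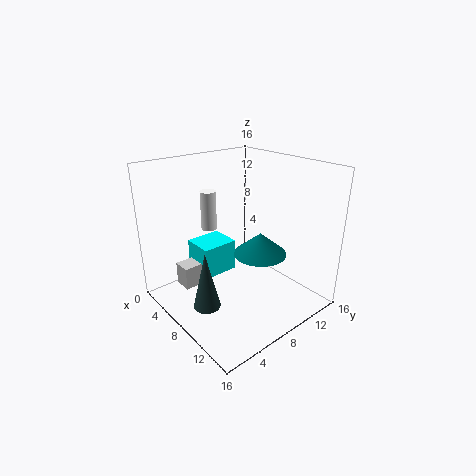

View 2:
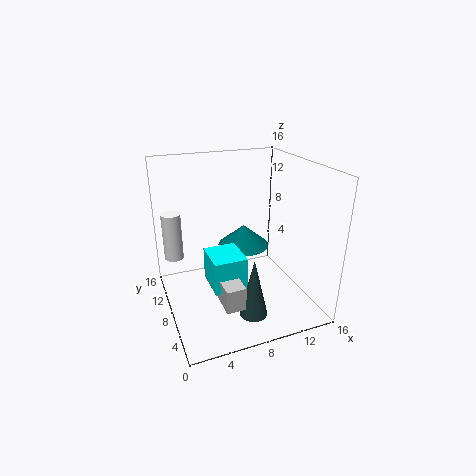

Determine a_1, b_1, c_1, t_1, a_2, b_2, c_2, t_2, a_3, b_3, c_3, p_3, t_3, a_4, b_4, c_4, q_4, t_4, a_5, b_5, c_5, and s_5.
a_1 = 9.5, b_1 = 10, c_1 = 6, t_1 = 2.5, a_2 = 1, b_2 = 9, c_2 = 6.5, t_2 = 5, a_3 = 4.5, b_3 = 2, c_3 = 3, p_3 = 2, t_3 = 2.5, a_4 = 4, b_4 = 4, c_4 = 4, q_4 = 4, t_4 = 3.5, a_5 = 8, b_5 = 3.5, c_5 = 1, s_5 = 1.5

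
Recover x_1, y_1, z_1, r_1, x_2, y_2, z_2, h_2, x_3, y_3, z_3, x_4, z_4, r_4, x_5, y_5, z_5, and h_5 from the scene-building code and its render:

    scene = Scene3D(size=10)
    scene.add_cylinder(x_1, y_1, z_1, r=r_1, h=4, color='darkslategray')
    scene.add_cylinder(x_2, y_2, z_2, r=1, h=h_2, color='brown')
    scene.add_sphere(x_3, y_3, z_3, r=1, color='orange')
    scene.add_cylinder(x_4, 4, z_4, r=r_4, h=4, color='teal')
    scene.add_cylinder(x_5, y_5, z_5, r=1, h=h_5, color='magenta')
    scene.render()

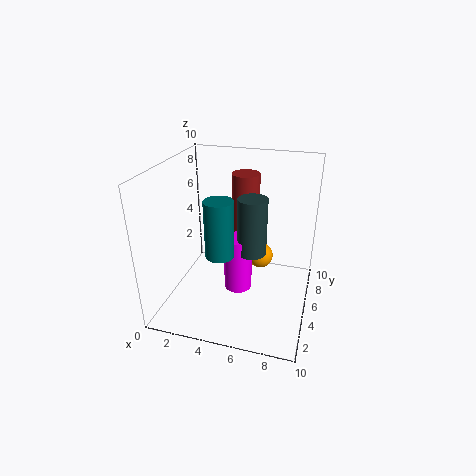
x_1 = 6, y_1 = 5, z_1 = 4, r_1 = 1, x_2 = 5, y_2 = 7, z_2 = 4, h_2 = 5, x_3 = 6, y_3 = 8, z_3 = 2, x_4 = 4, z_4 = 4, r_4 = 1, x_5 = 5, y_5 = 5, z_5 = 1, h_5 = 4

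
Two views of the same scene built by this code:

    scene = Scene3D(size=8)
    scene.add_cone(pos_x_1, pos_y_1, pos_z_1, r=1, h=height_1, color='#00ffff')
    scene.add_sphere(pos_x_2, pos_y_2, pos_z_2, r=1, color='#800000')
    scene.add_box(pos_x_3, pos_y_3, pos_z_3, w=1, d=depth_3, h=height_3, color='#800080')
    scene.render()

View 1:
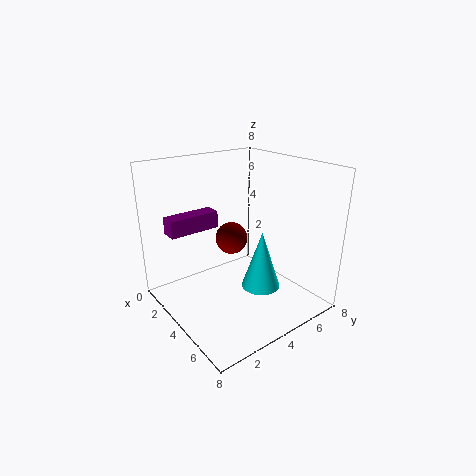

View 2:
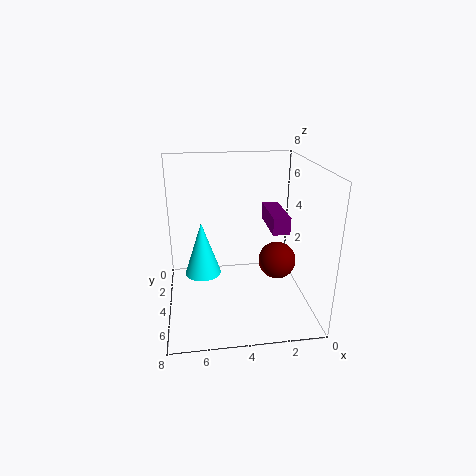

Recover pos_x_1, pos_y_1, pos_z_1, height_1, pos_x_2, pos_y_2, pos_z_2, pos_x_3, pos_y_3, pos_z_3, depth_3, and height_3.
pos_x_1 = 6; pos_y_1 = 4; pos_z_1 = 2; height_1 = 3; pos_x_2 = 2; pos_y_2 = 5; pos_z_2 = 3; pos_x_3 = 1; pos_y_3 = 1; pos_z_3 = 4; depth_3 = 3; height_3 = 1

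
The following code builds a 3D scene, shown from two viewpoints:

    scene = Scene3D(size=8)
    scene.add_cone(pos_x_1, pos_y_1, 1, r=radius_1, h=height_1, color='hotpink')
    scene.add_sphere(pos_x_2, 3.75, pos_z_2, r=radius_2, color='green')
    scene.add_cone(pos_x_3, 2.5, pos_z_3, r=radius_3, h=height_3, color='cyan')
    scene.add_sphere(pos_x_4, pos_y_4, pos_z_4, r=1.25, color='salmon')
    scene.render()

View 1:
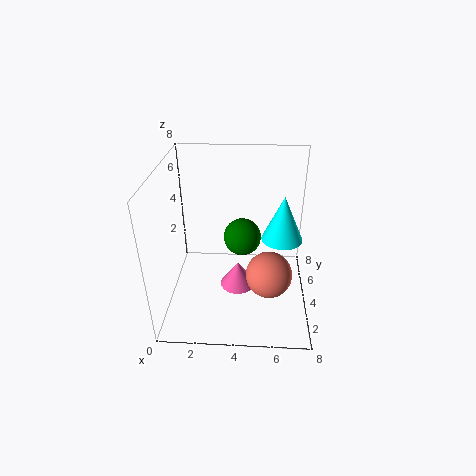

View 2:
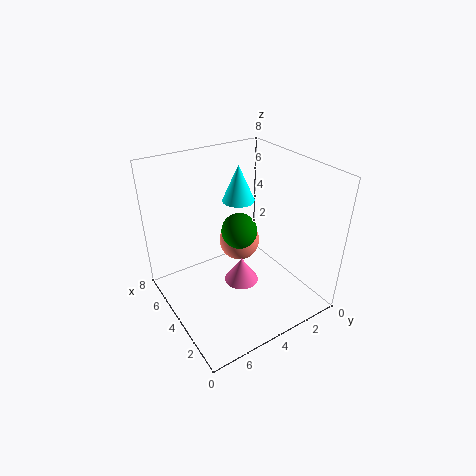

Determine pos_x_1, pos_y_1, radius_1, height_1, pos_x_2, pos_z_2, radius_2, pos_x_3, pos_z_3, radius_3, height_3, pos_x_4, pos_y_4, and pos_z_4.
pos_x_1 = 4; pos_y_1 = 3.75; radius_1 = 1; height_1 = 1.5; pos_x_2 = 4.25; pos_z_2 = 4.25; radius_2 = 1; pos_x_3 = 6.25; pos_z_3 = 5; radius_3 = 1; height_3 = 2.25; pos_x_4 = 5.75; pos_y_4 = 2.75; pos_z_4 = 2.5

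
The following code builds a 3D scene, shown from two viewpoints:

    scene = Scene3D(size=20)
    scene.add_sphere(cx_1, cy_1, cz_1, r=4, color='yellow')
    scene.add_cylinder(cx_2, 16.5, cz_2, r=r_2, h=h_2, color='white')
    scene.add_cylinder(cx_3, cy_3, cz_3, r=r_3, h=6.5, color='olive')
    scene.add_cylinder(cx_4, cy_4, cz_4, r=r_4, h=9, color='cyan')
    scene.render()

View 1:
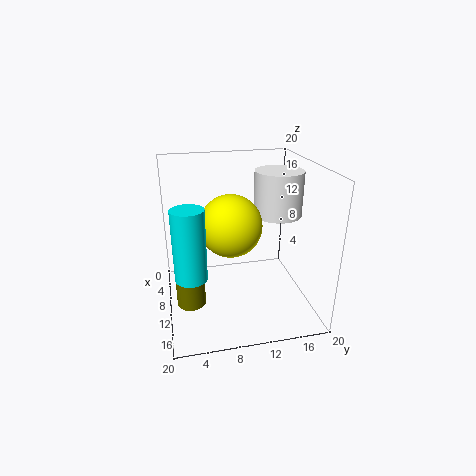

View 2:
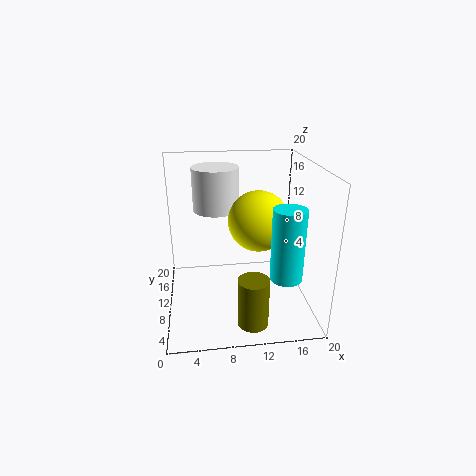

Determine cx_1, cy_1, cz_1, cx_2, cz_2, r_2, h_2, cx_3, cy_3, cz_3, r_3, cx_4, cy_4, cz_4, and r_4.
cx_1 = 12.5, cy_1 = 8.5, cz_1 = 13, cx_2 = 7.5, cz_2 = 12, r_2 = 3.5, h_2 = 6.5, cx_3 = 11, cy_3 = 3, cz_3 = 1, r_3 = 2, cx_4 = 15, cy_4 = 3, cz_4 = 7.5, r_4 = 2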